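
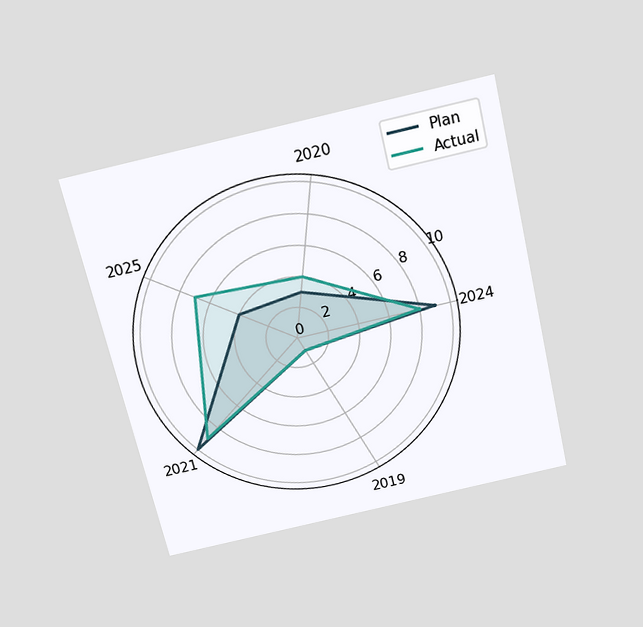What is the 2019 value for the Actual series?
The chart is tilted about 13° counter-clockwise and viewed slightly from above. On the 2019 axis, Actual reaches 1.

1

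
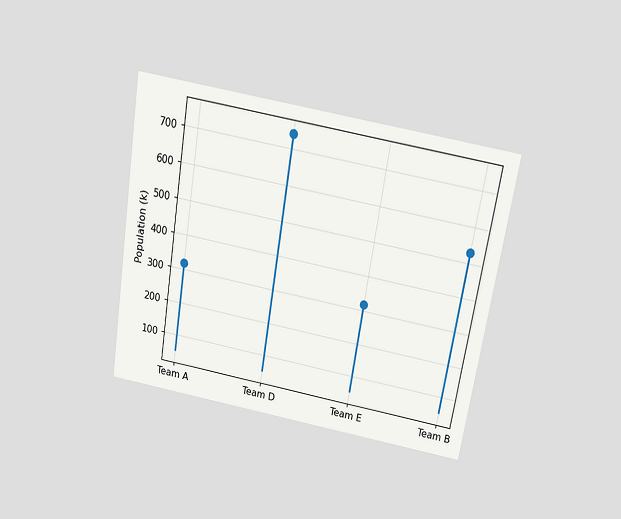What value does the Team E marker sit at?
The chart is tilted about 9° clockwise and viewed slightly from above. The Team E marker sits at 318k.

318k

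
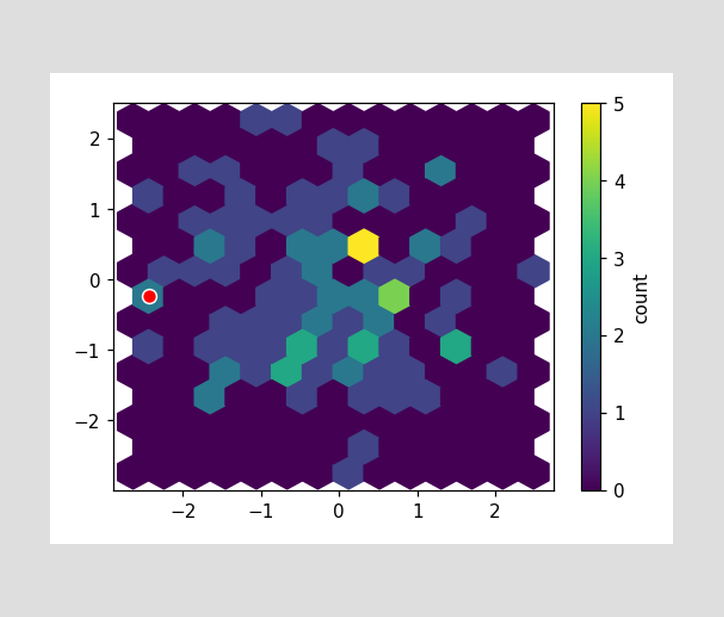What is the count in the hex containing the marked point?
The marked hex reads 2 on the colorbar.

2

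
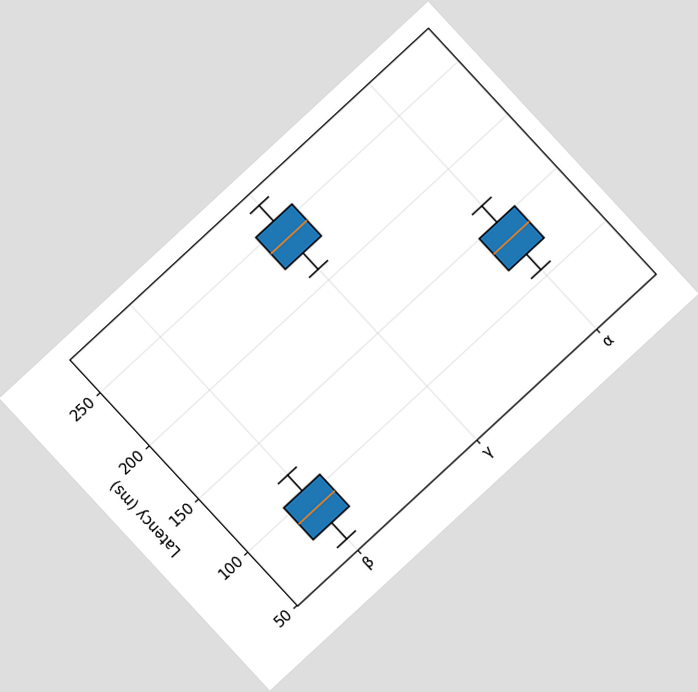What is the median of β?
90ms

The chart is tilted about 43° counter-clockwise. The median line in the β box sits at 90ms.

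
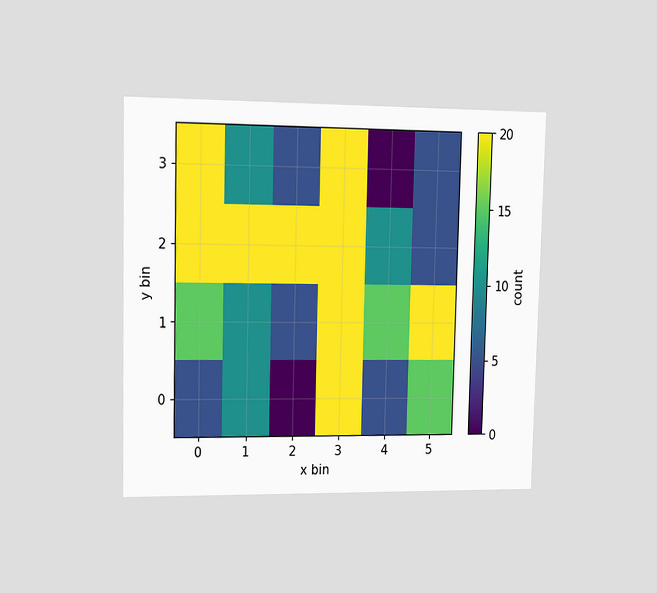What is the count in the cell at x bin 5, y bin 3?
5

The chart is viewed slightly from the left. Matching the cell (5, 3) against the colorbar gives 5.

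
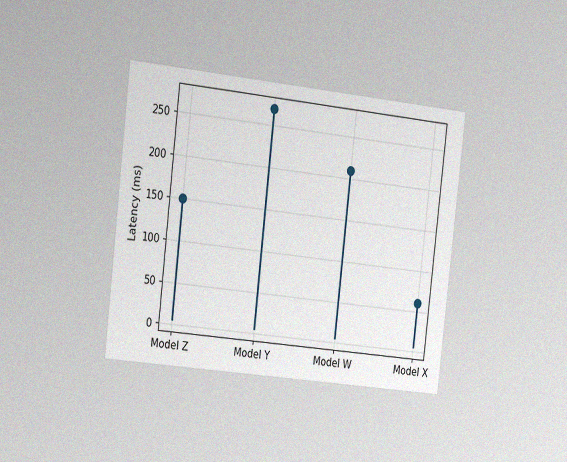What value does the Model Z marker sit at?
150ms

The chart is tilted about 7° clockwise and viewed slightly from the left, with some photo noise. The Model Z marker sits at 150ms.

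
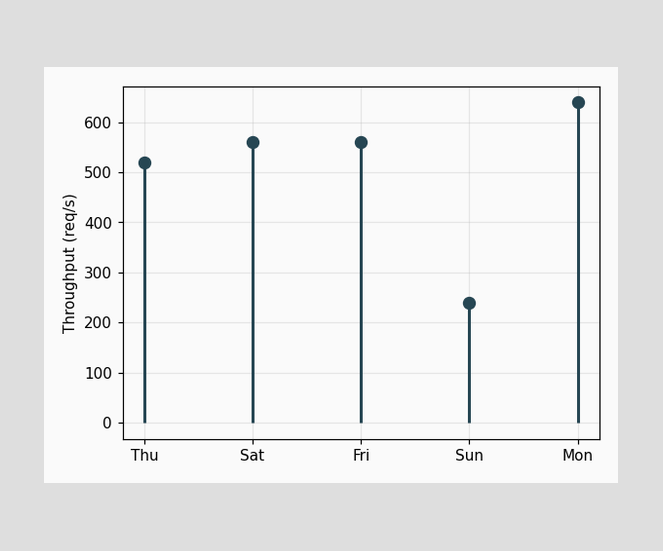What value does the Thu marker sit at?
520req/s

The Thu marker sits at 520req/s.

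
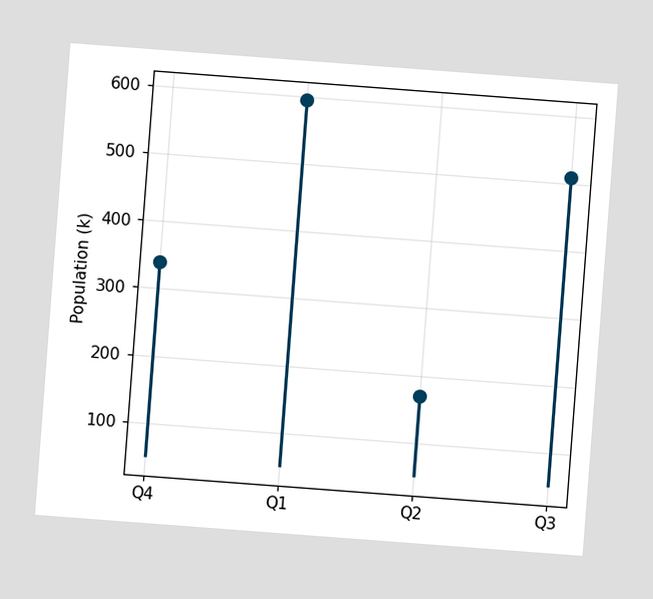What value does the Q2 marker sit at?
170k

The chart is tilted about 4° clockwise. The Q2 marker sits at 170k.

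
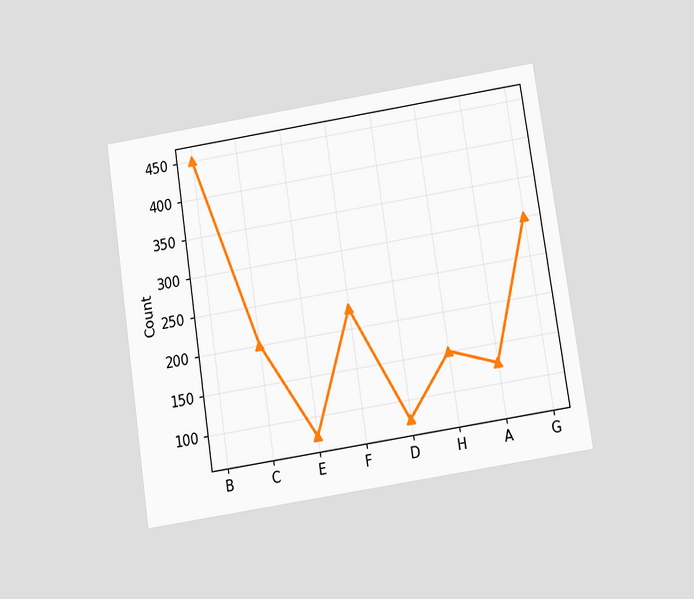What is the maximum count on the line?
450

The chart is tilted about 9° counter-clockwise and viewed slightly from below. The highest point is at B, and reading across to the y-axis gives 450.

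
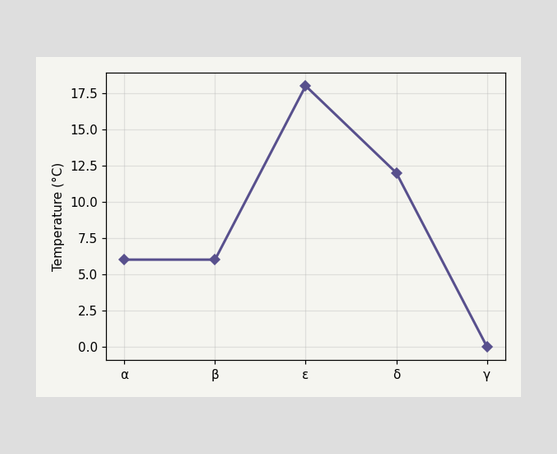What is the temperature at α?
At α, the line is at 6°C.

6°C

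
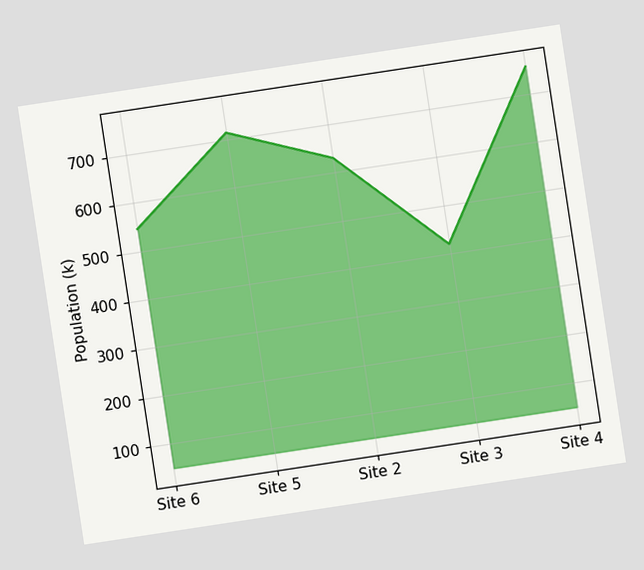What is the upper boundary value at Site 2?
The chart is tilted about 9° counter-clockwise. At Site 2 the upper boundary is at 630k.

630k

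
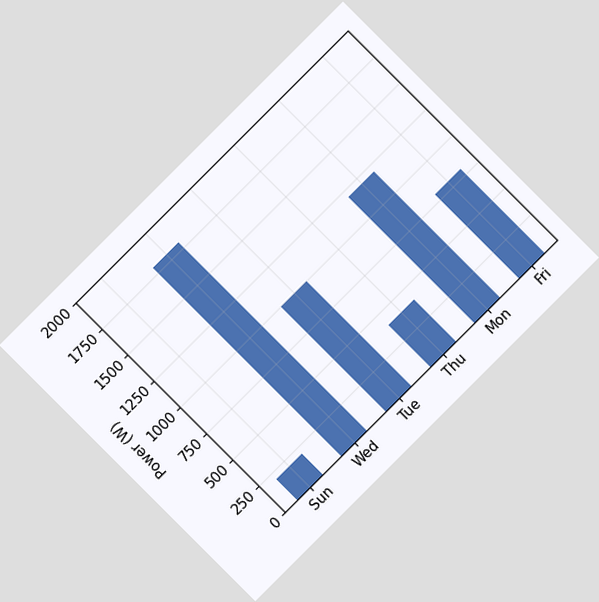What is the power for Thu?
The chart is tilted about 45° counter-clockwise. Reading along the chart's y-axis, the Thu bar reaches 400W.

400W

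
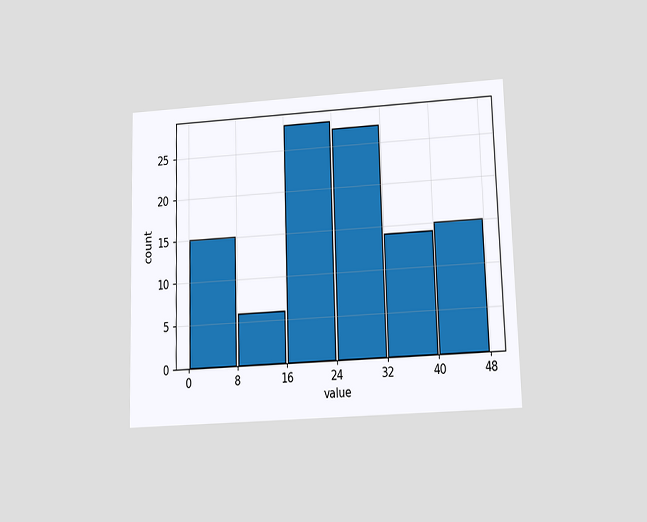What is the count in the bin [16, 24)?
The chart is viewed slightly from below. The [16, 24) bin has height 28.

28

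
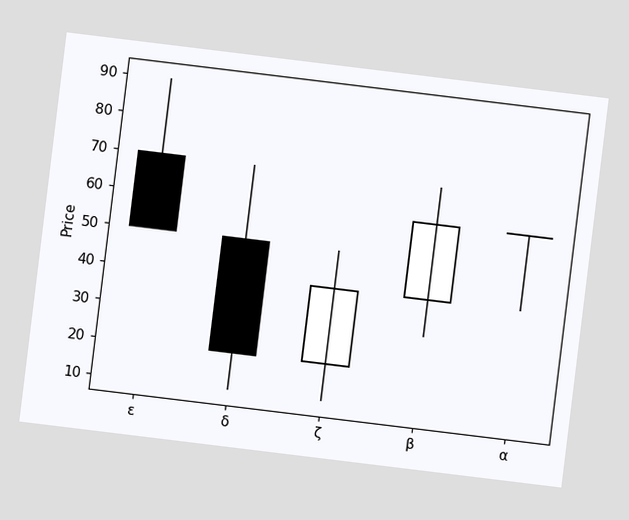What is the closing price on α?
The chart is tilted about 7° clockwise. The α candle closes at 60.

60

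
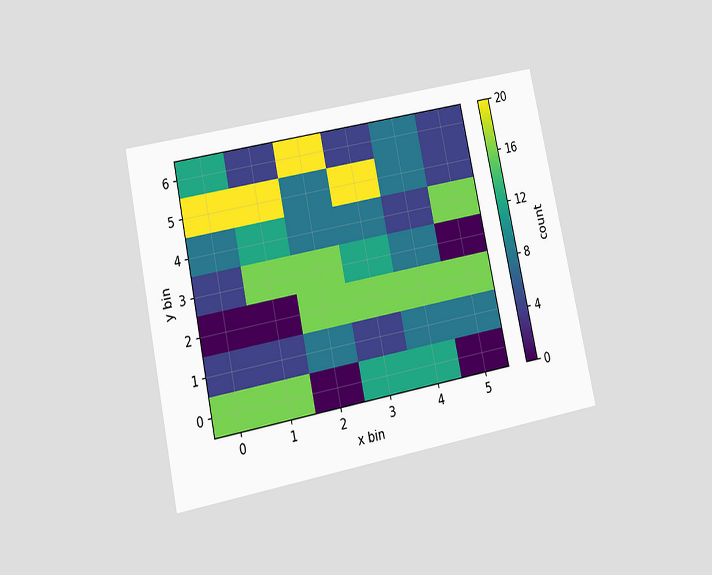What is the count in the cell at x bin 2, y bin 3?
16

The chart is tilted about 12° counter-clockwise and viewed at a slight angle. Matching the cell (2, 3) against the colorbar gives 16.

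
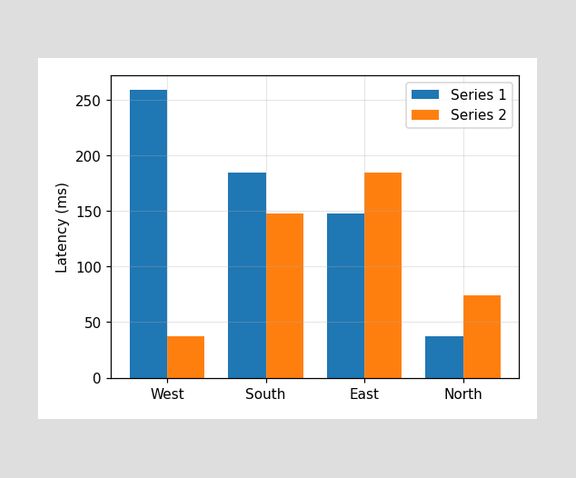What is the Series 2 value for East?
The Series 2 bar at East reaches 185ms on the y-axis.

185ms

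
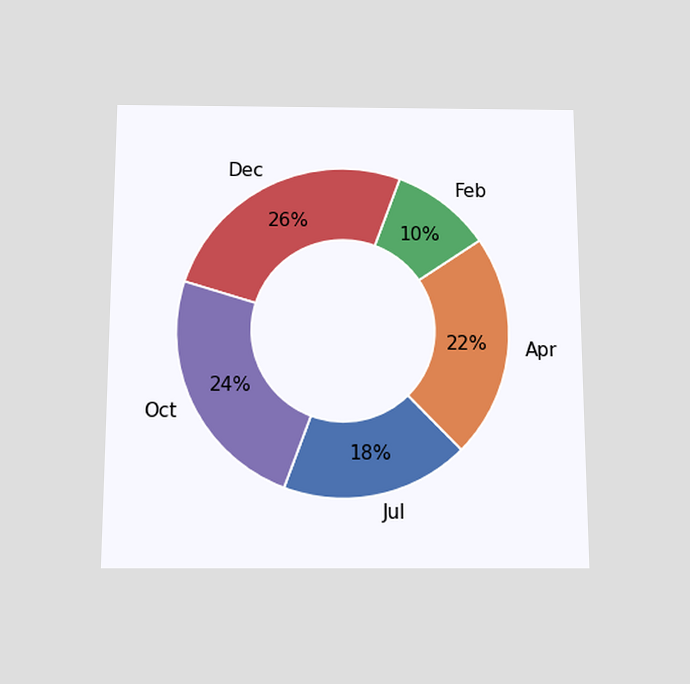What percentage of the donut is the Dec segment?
26%

The chart is viewed slightly from below. The Dec segment takes up 26% of the ring.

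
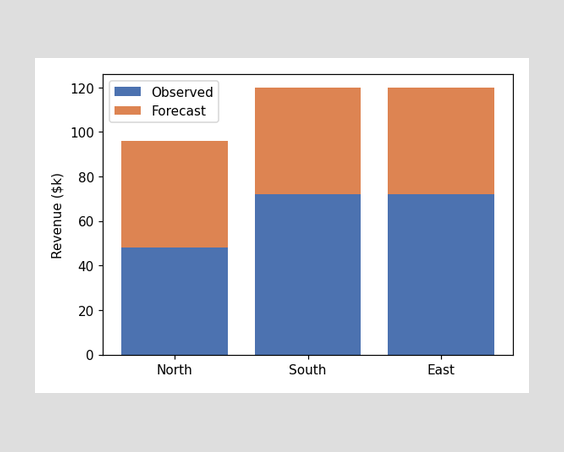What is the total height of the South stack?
$120k

The South stack's top reaches $120k on the y-axis.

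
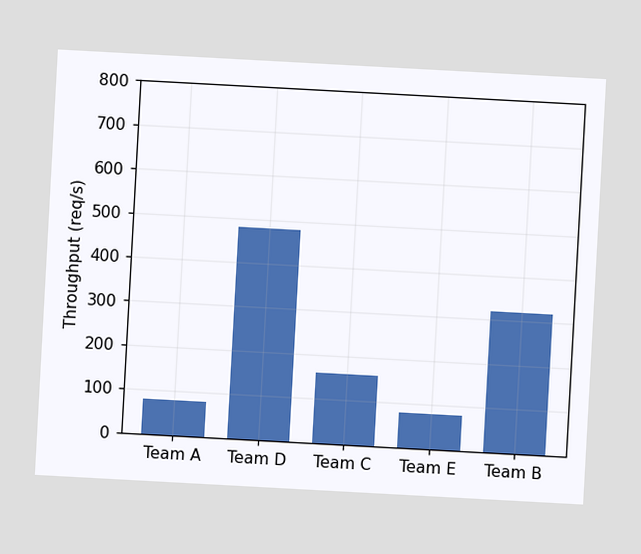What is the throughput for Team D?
480req/s

The chart is tilted about 3° clockwise. Reading along the chart's y-axis, the Team D bar reaches 480req/s.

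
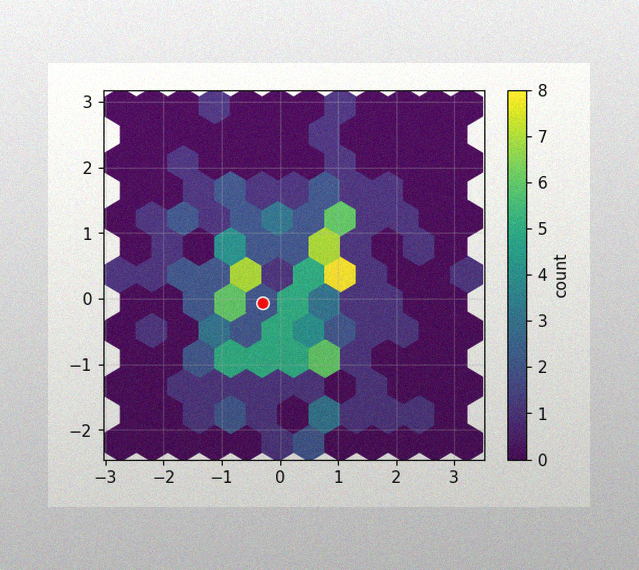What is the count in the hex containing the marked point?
2

The image has some photo noise and uneven lighting. The marked hex reads 2 on the colorbar.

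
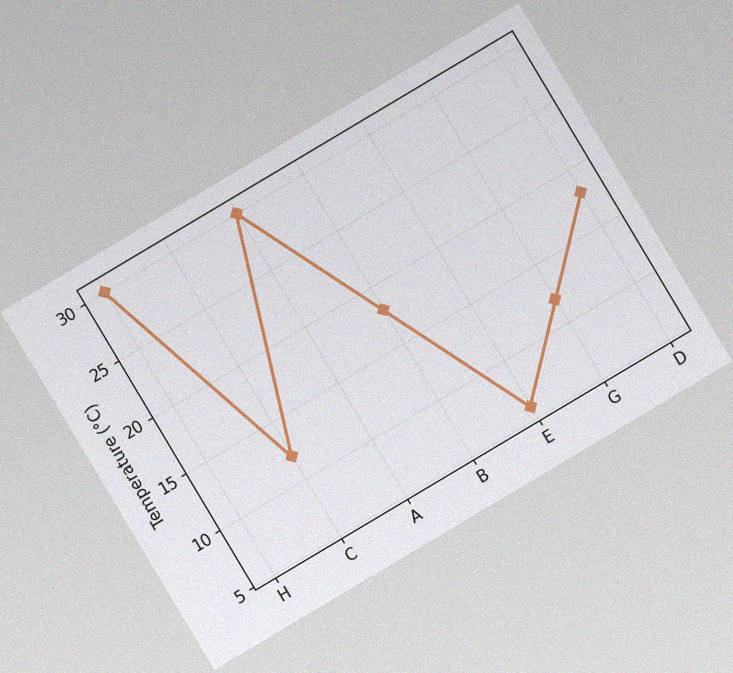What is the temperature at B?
The chart is tilted about 31° counter-clockwise, with some photo noise. At B, the line is at 18°C.

18°C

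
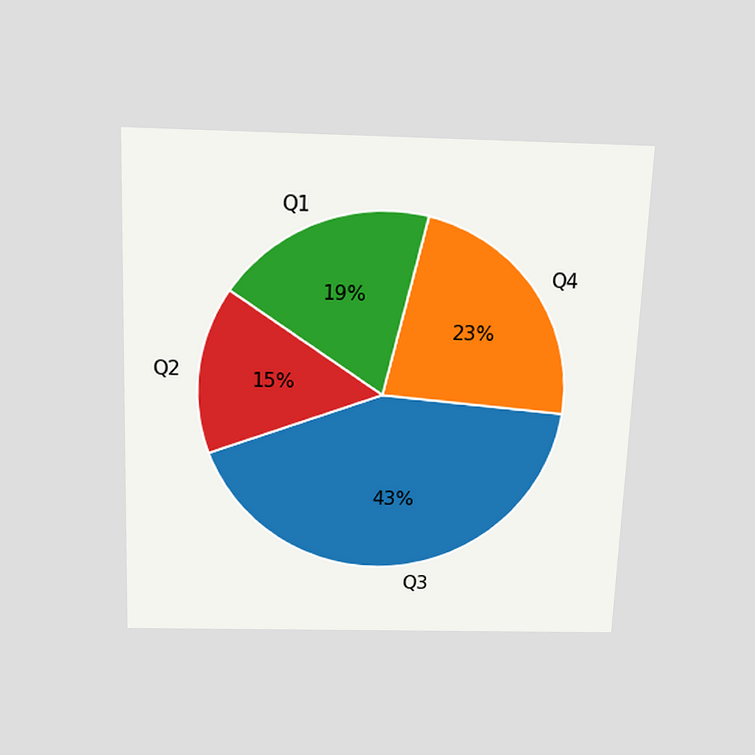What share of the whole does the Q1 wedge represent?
19%

The chart is tilted about 2° clockwise and viewed slightly from above. The Q1 slice takes up 19% of the pie.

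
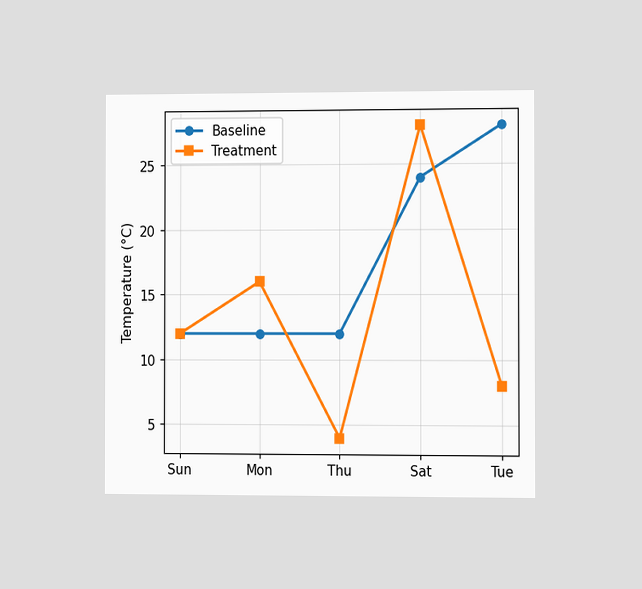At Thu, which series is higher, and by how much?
The chart is viewed at a slight angle. At Thu, Baseline sits above the other line by 8°C.

Baseline, by 8°C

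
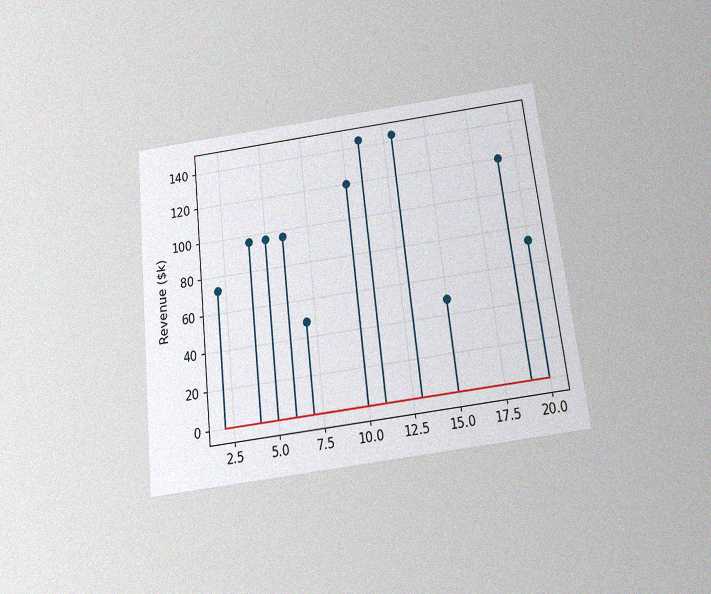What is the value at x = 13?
$144k

The chart is tilted about 7° counter-clockwise and viewed slightly from below, with some photo noise. The stem at x=13 reaches $144k.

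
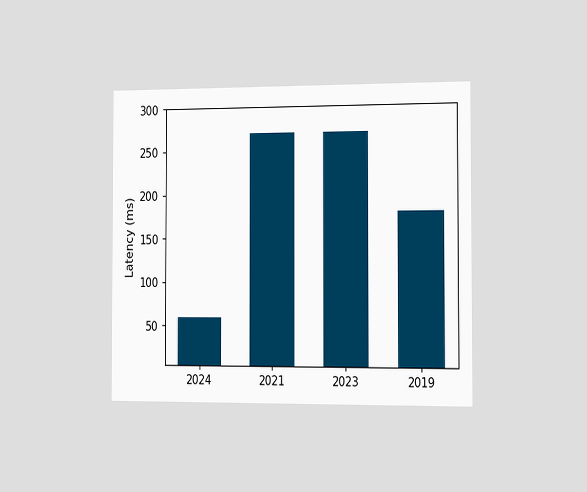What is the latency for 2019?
180ms

The chart is viewed slightly from the right. Reading along the chart's y-axis, the 2019 bar reaches 180ms.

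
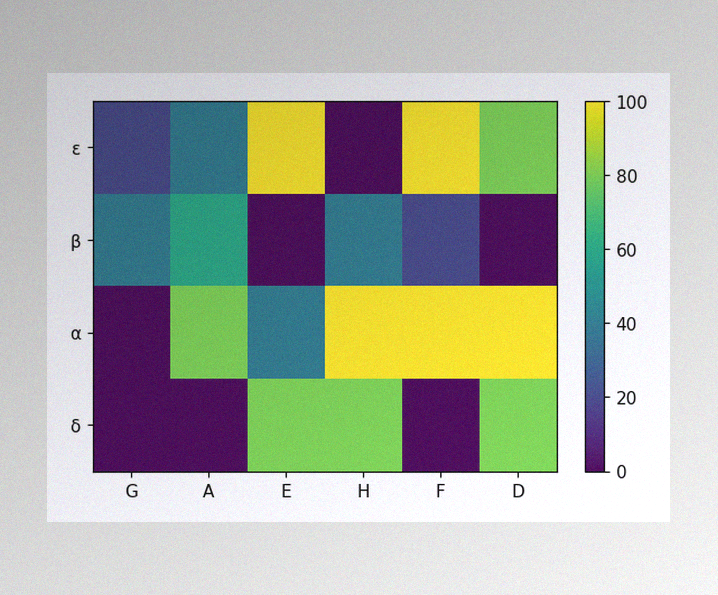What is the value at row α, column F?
The image has some photo noise and uneven lighting. Matching cell (α, F) against the colorbar gives 100.

100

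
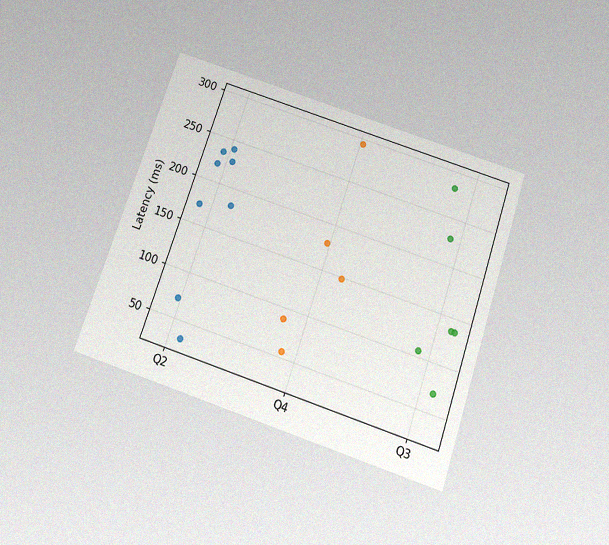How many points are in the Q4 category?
The chart is tilted about 19° clockwise and viewed slightly from below, with some photo noise. Counting the markers in the Q4 column gives 5.

5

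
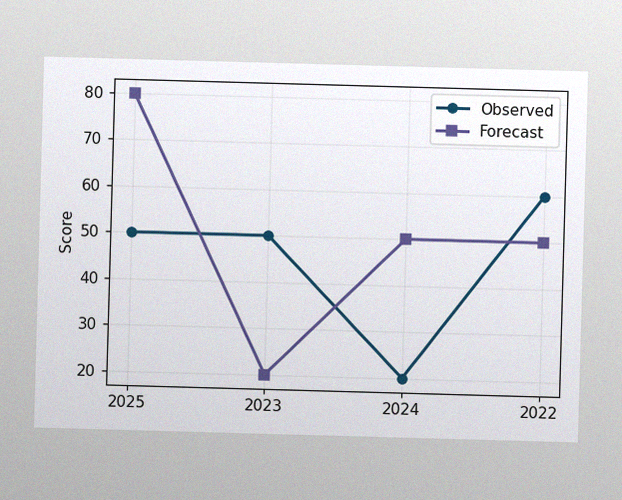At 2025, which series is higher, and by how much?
Forecast, by 30

The image has some photo noise and uneven lighting. At 2025, Forecast sits above the other line by 30.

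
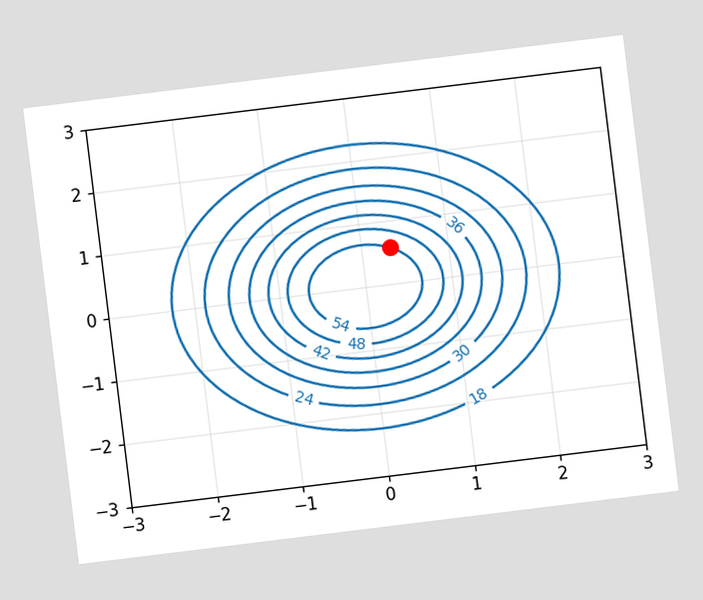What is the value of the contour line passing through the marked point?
The chart is tilted about 7° counter-clockwise. The marked point sits on the contour labelled 54.

54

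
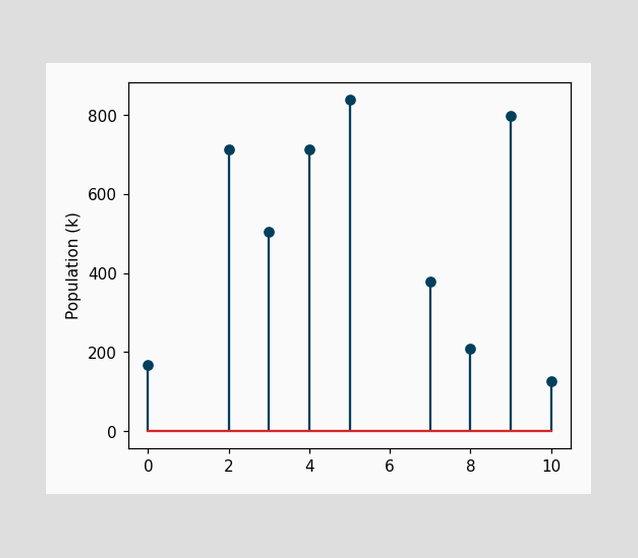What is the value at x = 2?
714k

The stem at x=2 reaches 714k.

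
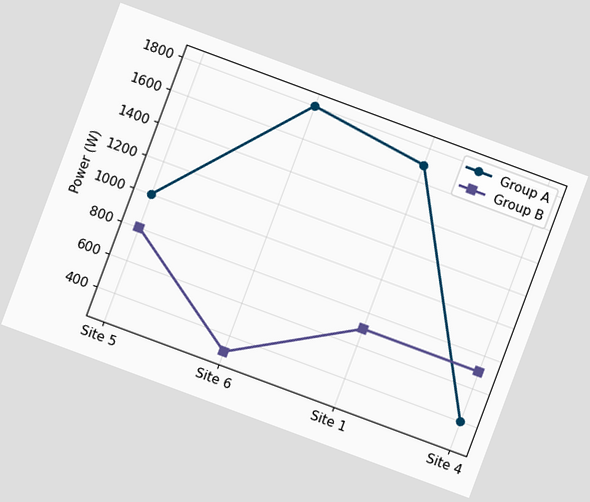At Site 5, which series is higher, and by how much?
Group A, by 200W

The chart is tilted about 20° clockwise. At Site 5, Group A sits above the other line by 200W.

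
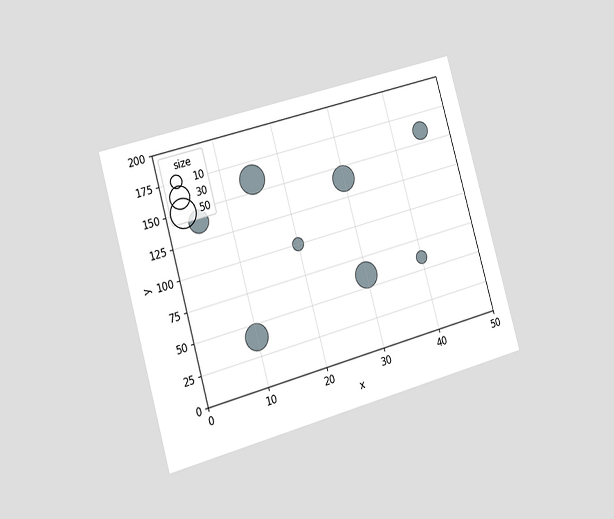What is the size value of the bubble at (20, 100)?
10

The chart is tilted about 16° counter-clockwise and viewed slightly from the left. Matching the bubble at (20, 100) against the size legend gives 10.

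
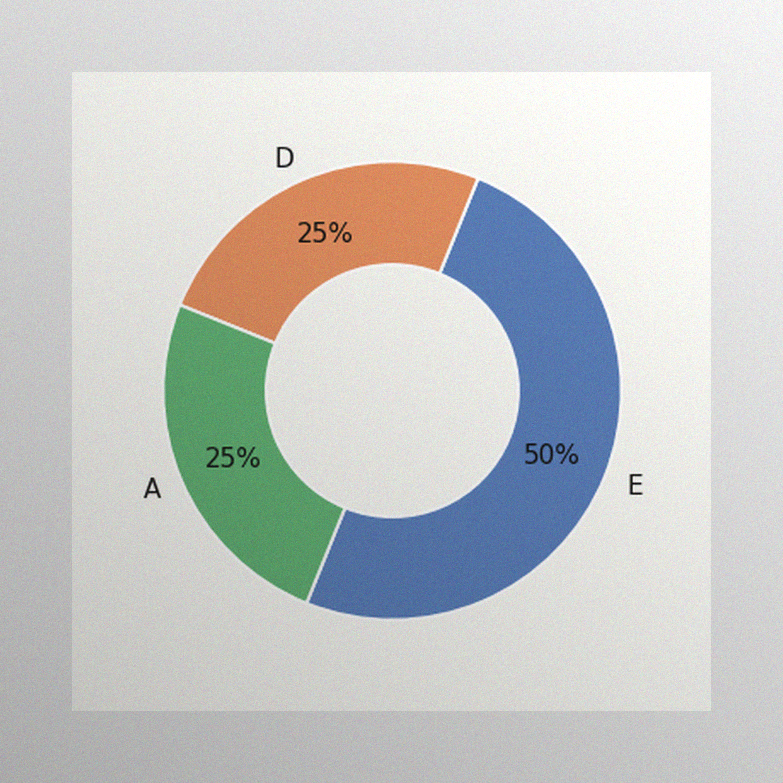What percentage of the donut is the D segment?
The image has some photo noise and uneven lighting. The D segment takes up 25% of the ring.

25%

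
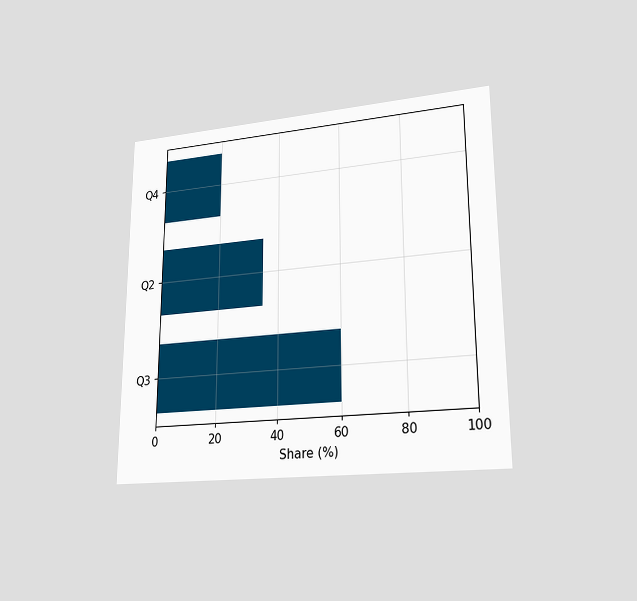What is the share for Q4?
The chart is viewed at a slight angle. Reading along the chart's x-axis, the Q4 bar reaches 20%.

20%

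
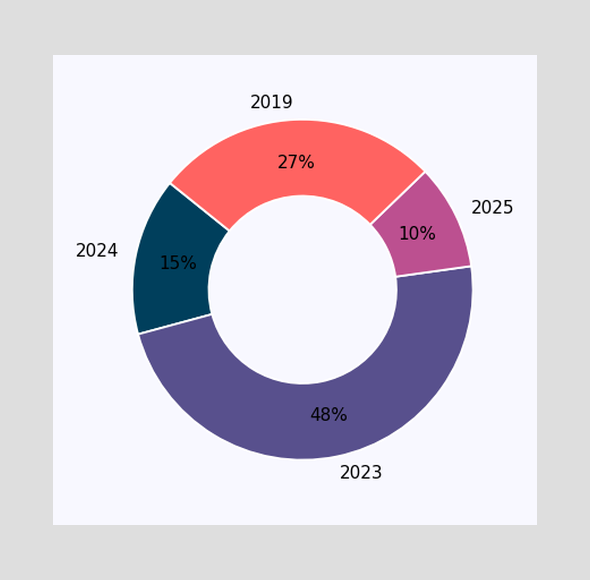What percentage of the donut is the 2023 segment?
The 2023 segment takes up 48% of the ring.

48%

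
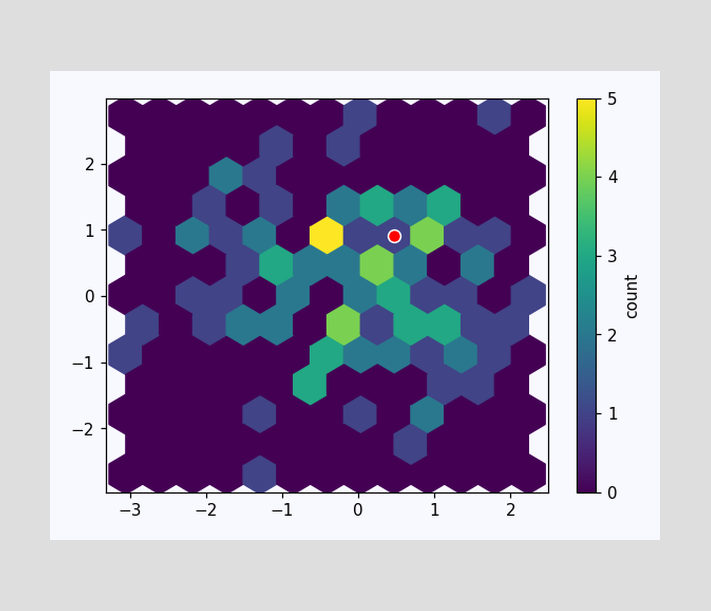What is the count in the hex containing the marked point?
The marked hex reads 1 on the colorbar.

1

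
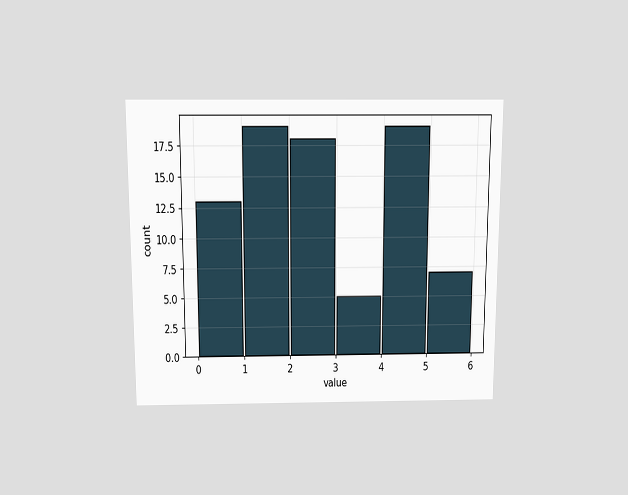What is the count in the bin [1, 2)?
19

The chart is viewed slightly from above. The [1, 2) bin has height 19.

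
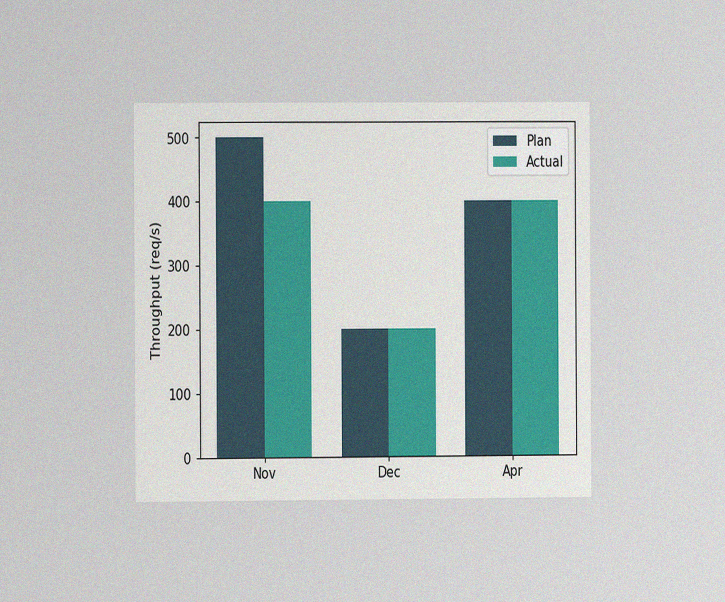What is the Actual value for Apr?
The chart is viewed at a slight angle, with some photo noise. The Actual bar at Apr reaches 400req/s on the y-axis.

400req/s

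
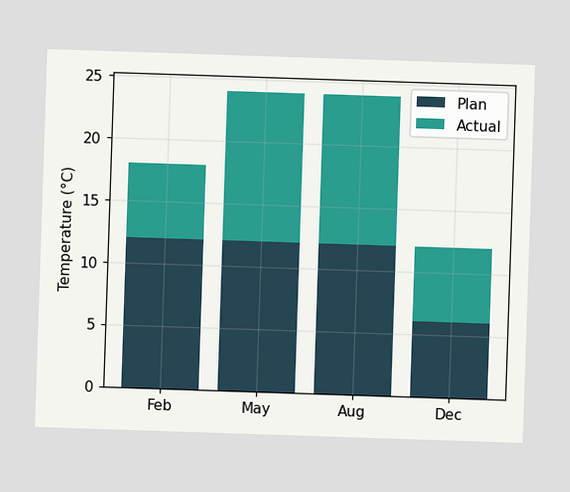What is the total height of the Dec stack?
The Dec stack's top reaches 12°C on the y-axis.

12°C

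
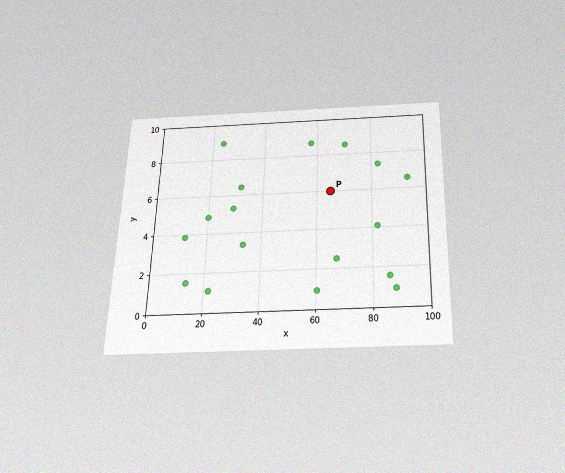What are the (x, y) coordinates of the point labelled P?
The chart is viewed slightly from below, with some photo noise. Following the gridlines from P to each axis, P sits at (65, 6).

(65, 6)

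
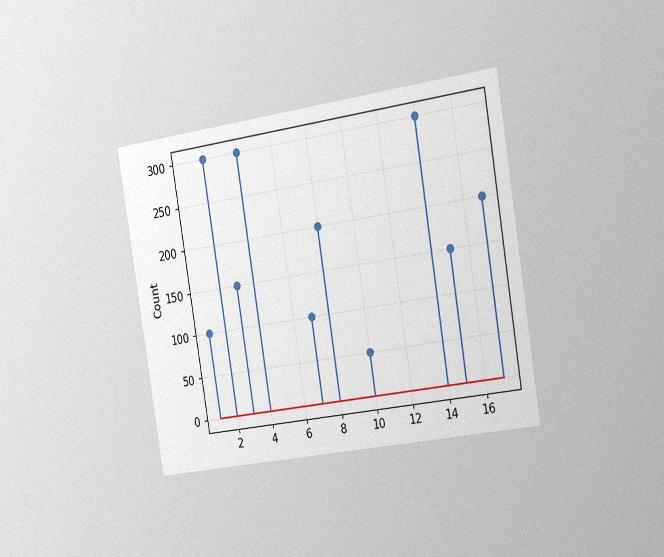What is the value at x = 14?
300

The chart is tilted about 9° counter-clockwise and viewed slightly from the right, with some photo noise. The stem at x=14 reaches 300.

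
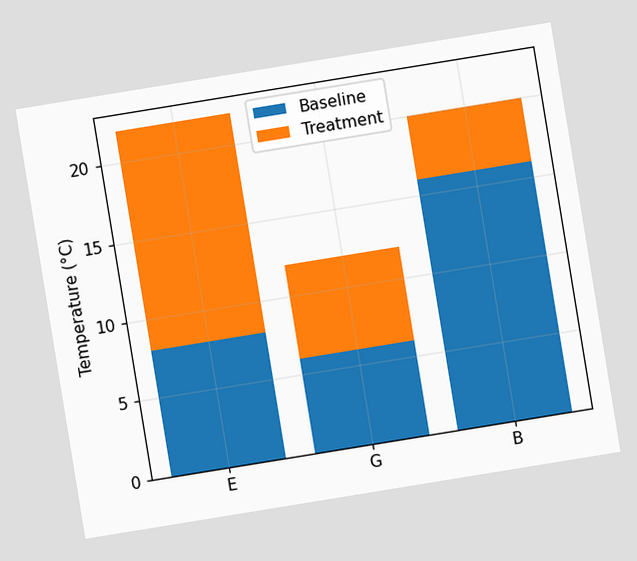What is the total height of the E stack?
The chart is tilted about 9° counter-clockwise. The E stack's top reaches 22°C on the y-axis.

22°C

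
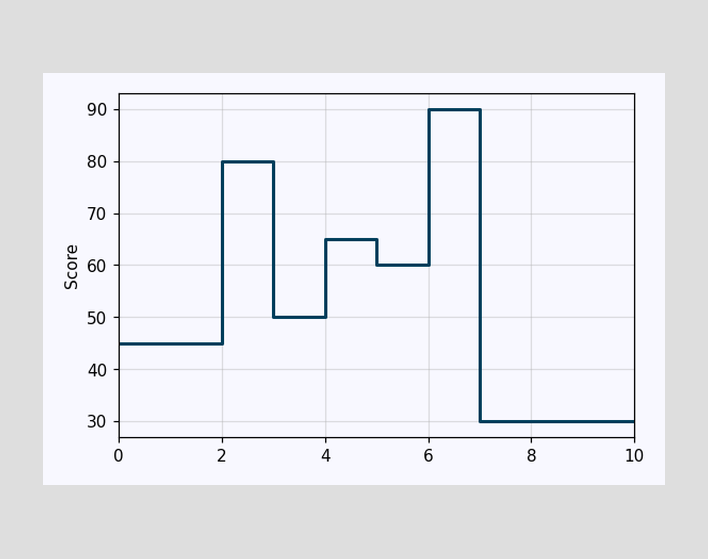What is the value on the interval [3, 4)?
50

On [3, 4) the step sits at 50.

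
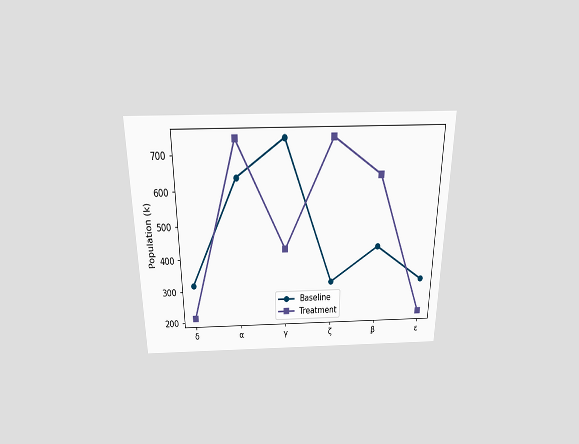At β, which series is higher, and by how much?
Treatment, by 212k

The chart is viewed slightly from above. At β, Treatment sits above the other line by 212k.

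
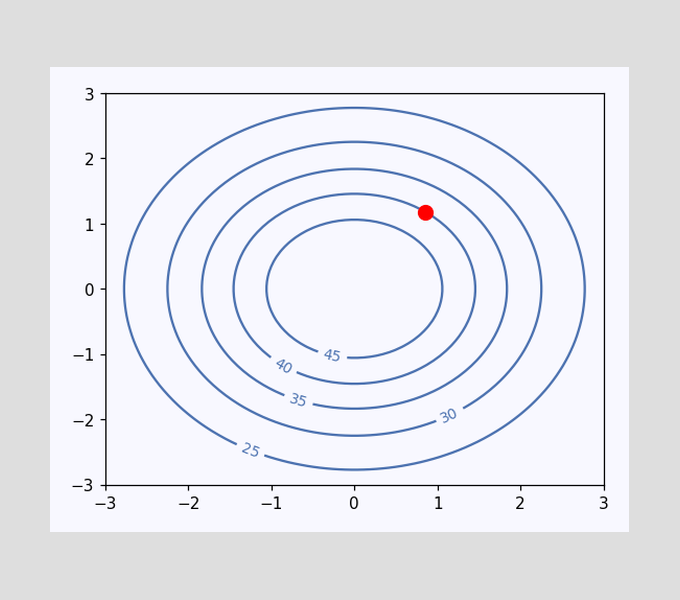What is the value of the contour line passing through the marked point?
The marked point sits on the contour labelled 40.

40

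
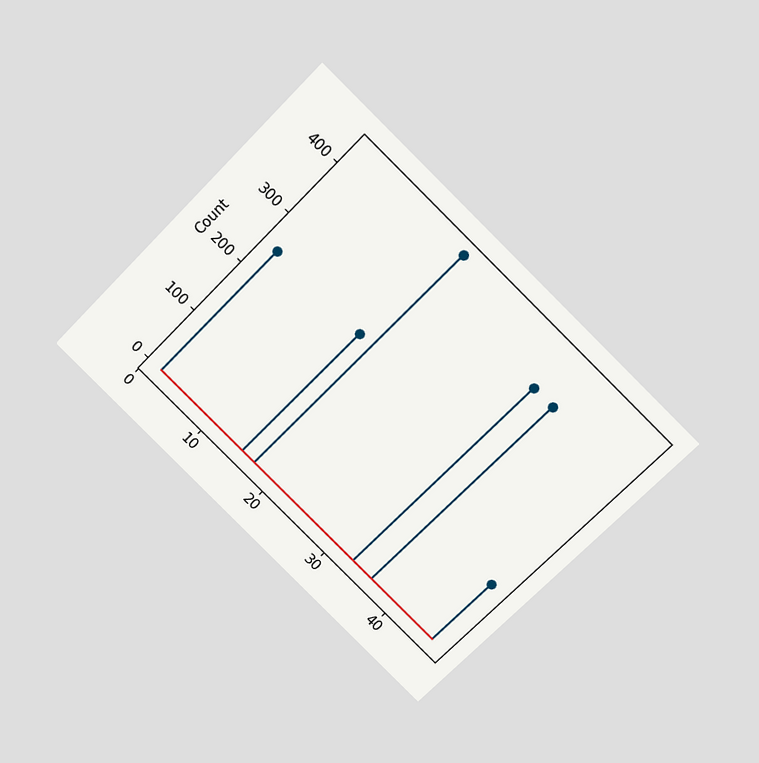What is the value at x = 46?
The chart is tilted about 45° clockwise and viewed at a slight angle. The stem at x=46 reaches 124.

124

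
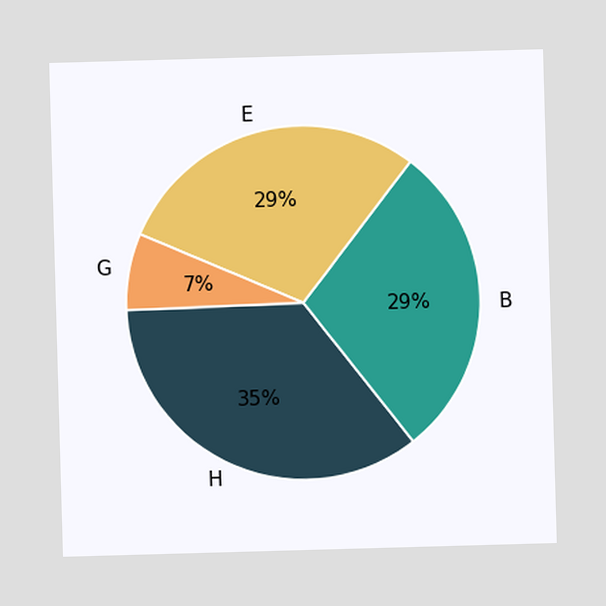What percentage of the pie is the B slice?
29%

The B slice takes up 29% of the pie.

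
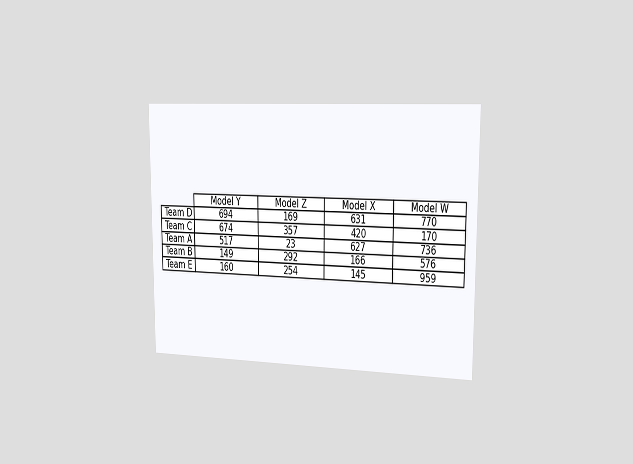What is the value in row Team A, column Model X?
627

The chart is viewed slightly from the right. The (Team A, Model X) cell reads 627.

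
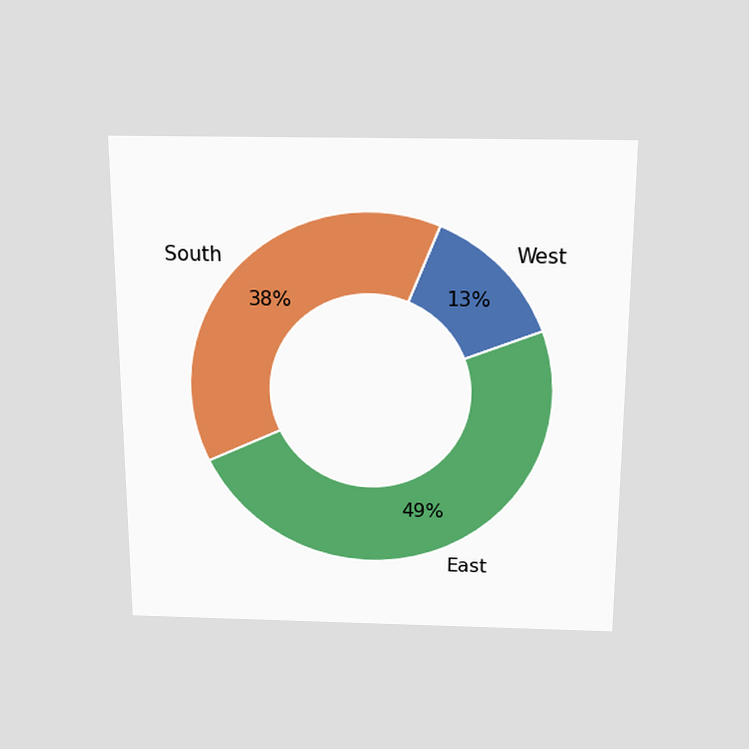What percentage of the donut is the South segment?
The chart is viewed slightly from above. The South segment takes up 38% of the ring.

38%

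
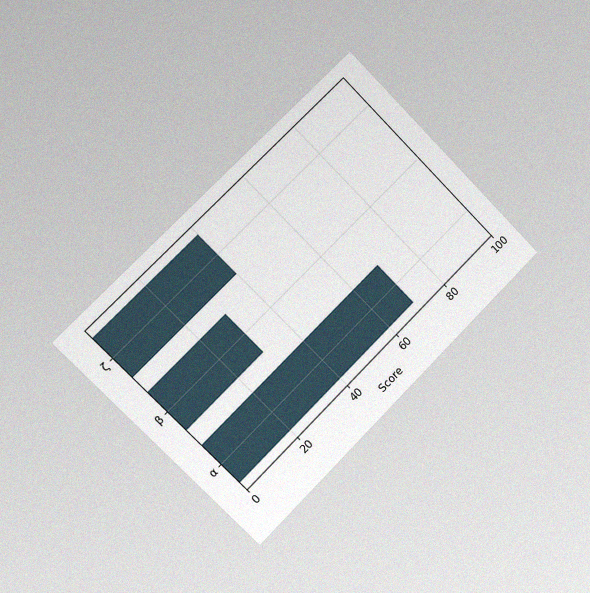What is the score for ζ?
40

The chart is tilted about 45° counter-clockwise and viewed slightly from the left, with some photo noise. Reading along the chart's x-axis, the ζ bar reaches 40.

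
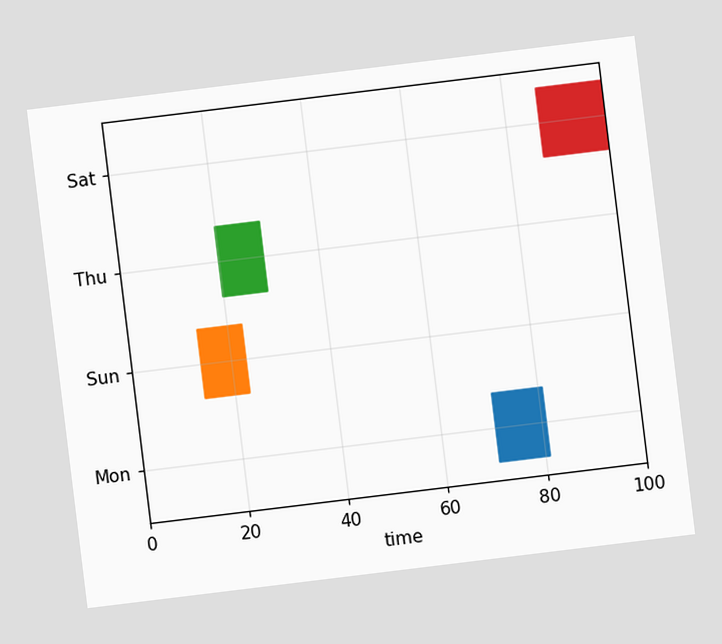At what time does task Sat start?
The chart is tilted about 7° counter-clockwise. The Sat bar begins at t=87.

87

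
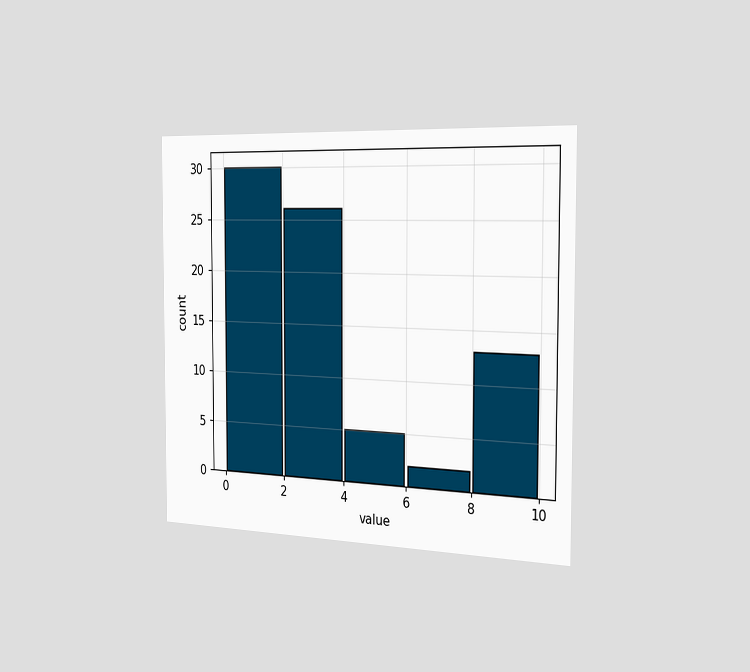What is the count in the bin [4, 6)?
The chart is viewed slightly from the right. The [4, 6) bin has height 5.

5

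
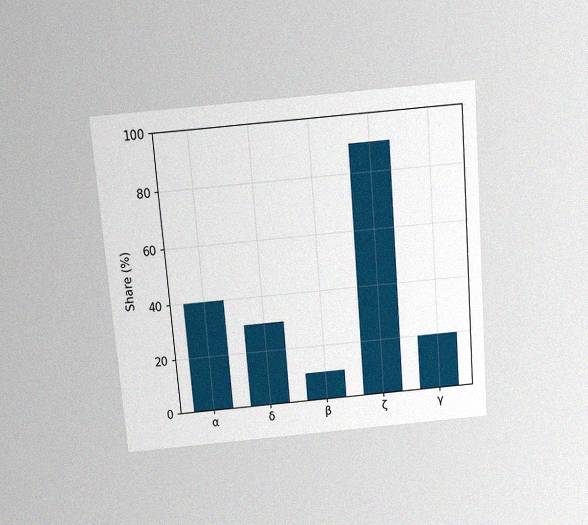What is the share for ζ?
90%

The chart is tilted about 5° counter-clockwise and viewed slightly from above, with some photo noise. Reading along the chart's y-axis, the ζ bar reaches 90%.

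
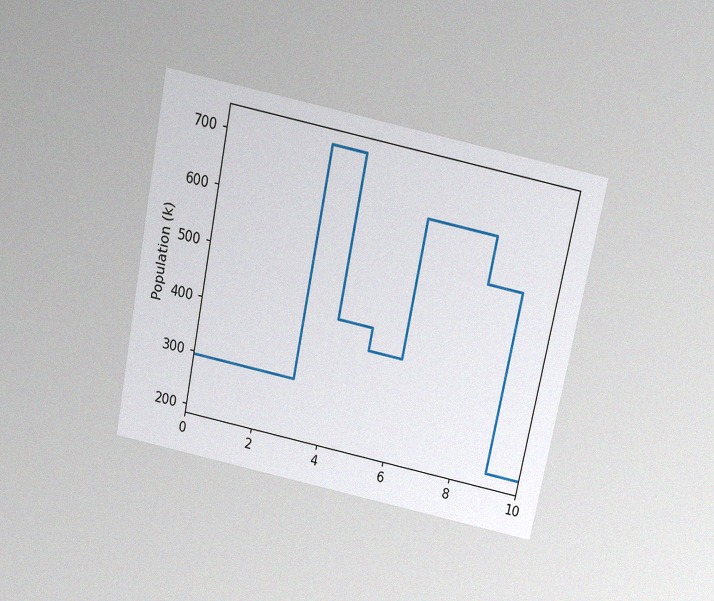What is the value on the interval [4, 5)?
420k

The chart is tilted about 11° clockwise and viewed slightly from above, with some photo noise. On [4, 5) the step sits at 420k.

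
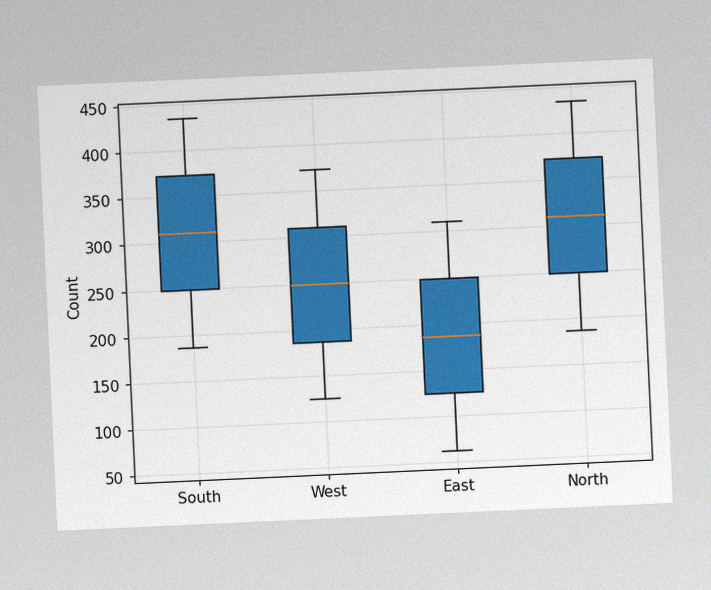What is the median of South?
The chart is tilted about 3° counter-clockwise, with some photo noise. The median line in the South box sits at 310.

310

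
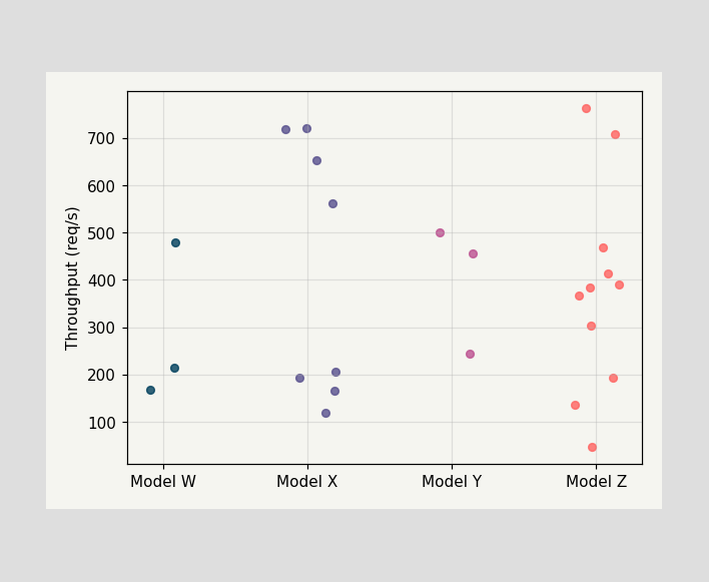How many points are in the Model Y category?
3

Counting the markers in the Model Y column gives 3.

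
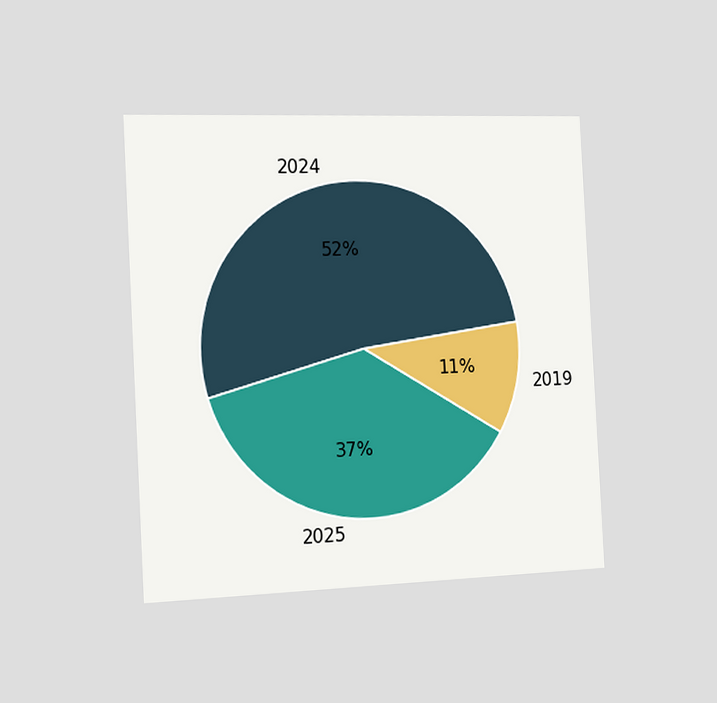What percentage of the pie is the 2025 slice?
37%

The chart is tilted about 3° counter-clockwise and viewed slightly from the left. The 2025 slice takes up 37% of the pie.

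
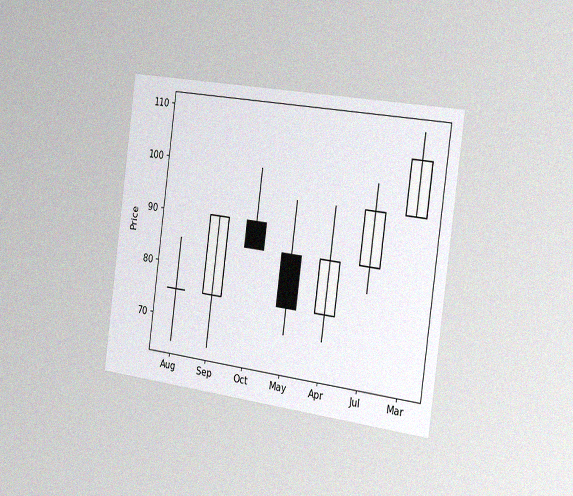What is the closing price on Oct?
85

The chart is tilted about 8° clockwise and viewed slightly from the right, with some photo noise. The Oct candle closes at 85.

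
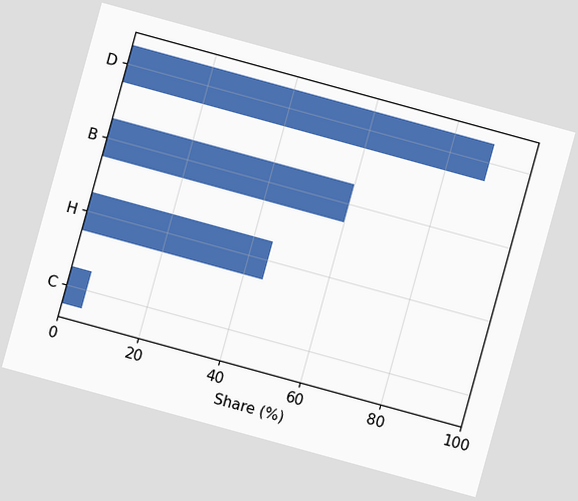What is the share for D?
The chart is tilted about 15° clockwise. Reading along the chart's x-axis, the D bar reaches 90%.

90%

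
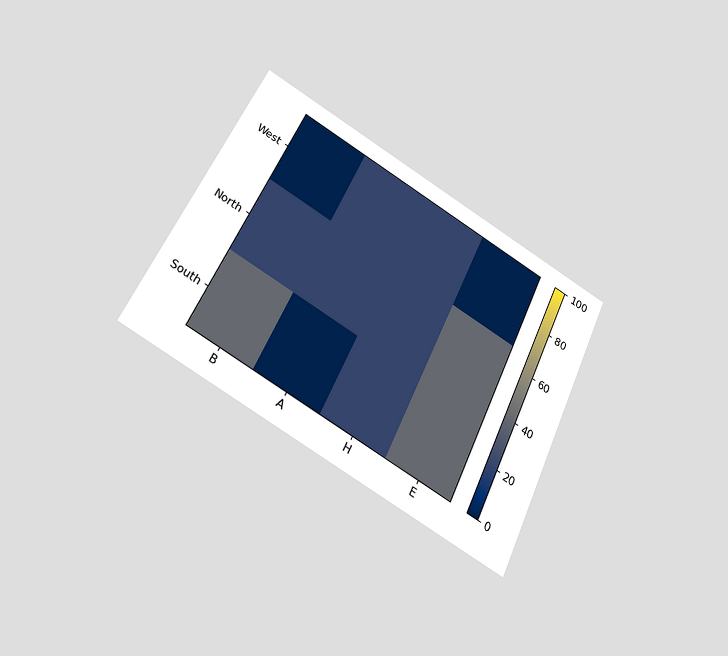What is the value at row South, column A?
0

The chart is tilted about 25° clockwise and viewed slightly from below. Matching cell (South, A) against the colorbar gives 0.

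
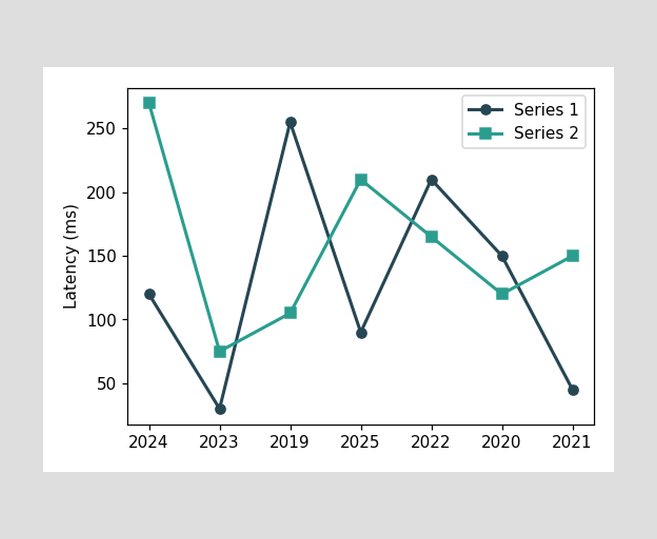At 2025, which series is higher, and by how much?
Series 2, by 120ms

At 2025, Series 2 sits above the other line by 120ms.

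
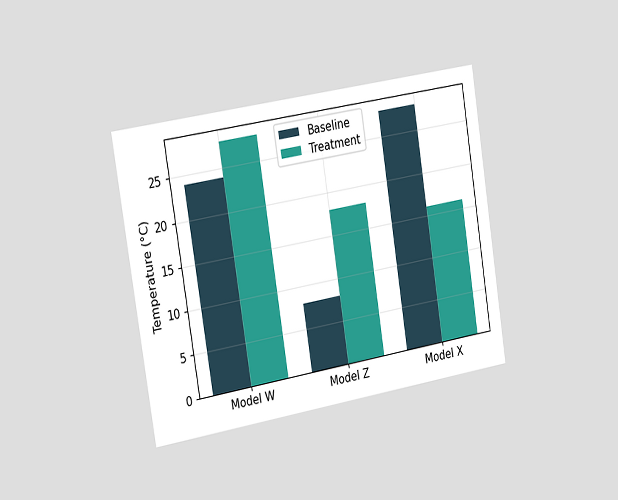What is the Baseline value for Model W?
24°C

The chart is tilted about 9° counter-clockwise and viewed slightly from the left. The Baseline bar at Model W reaches 24°C on the y-axis.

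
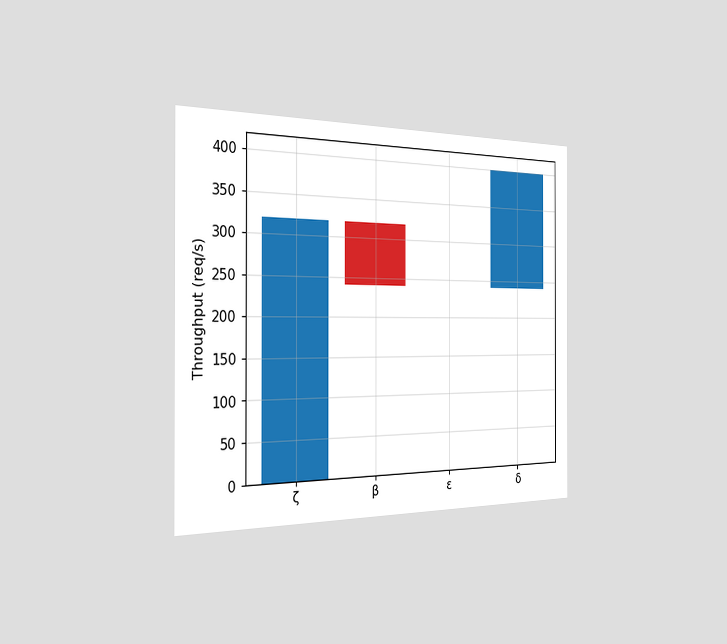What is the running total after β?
240req/s

The chart is viewed slightly from the left. After β the running total reaches 240req/s.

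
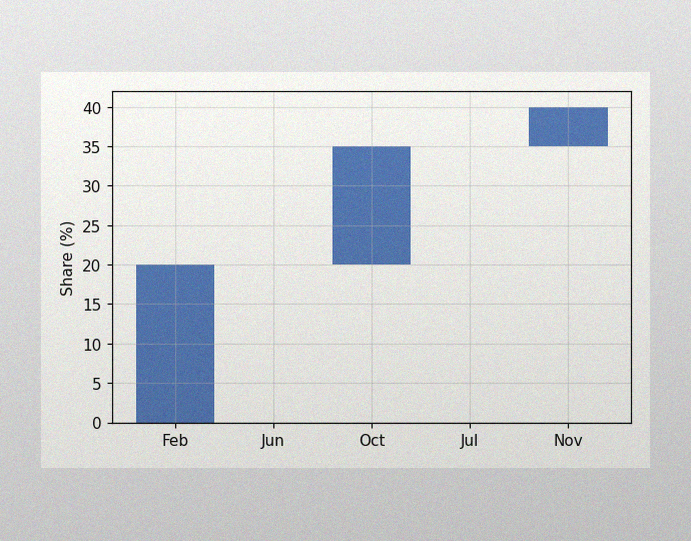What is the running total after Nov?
The image has some photo noise and uneven lighting. After Nov the running total reaches 40%.

40%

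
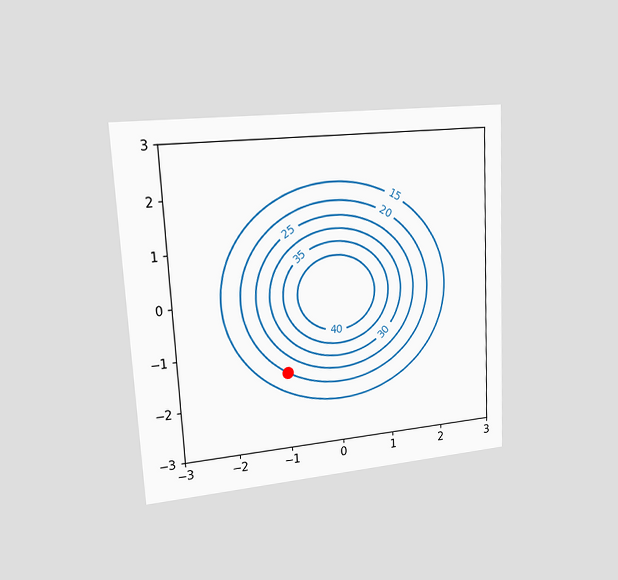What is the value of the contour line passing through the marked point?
The chart is tilted about 3° counter-clockwise and viewed slightly from the left. The marked point sits on the contour labelled 20.

20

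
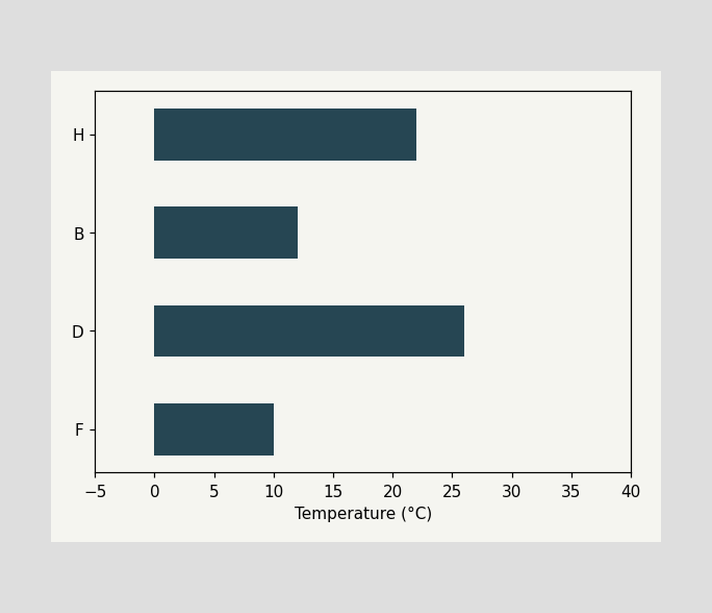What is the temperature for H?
22°C

Reading along the chart's x-axis, the H bar reaches 22°C.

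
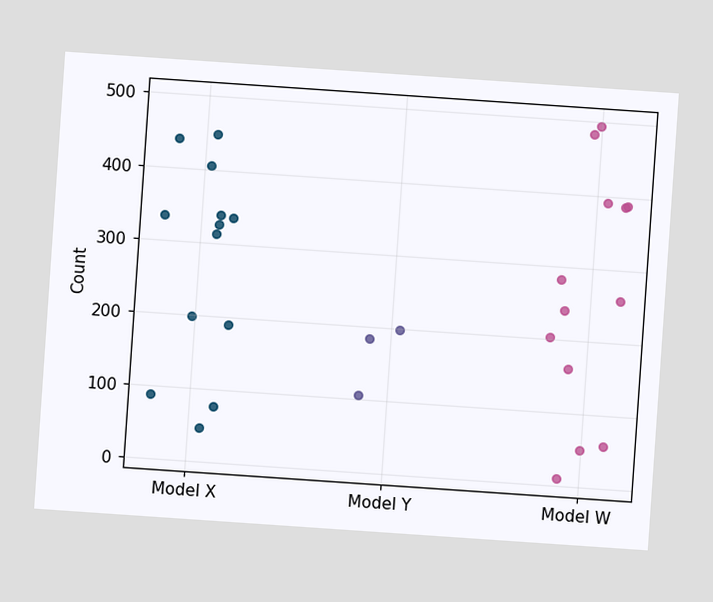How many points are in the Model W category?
13

The chart is tilted about 4° clockwise. Counting the markers in the Model W column gives 13.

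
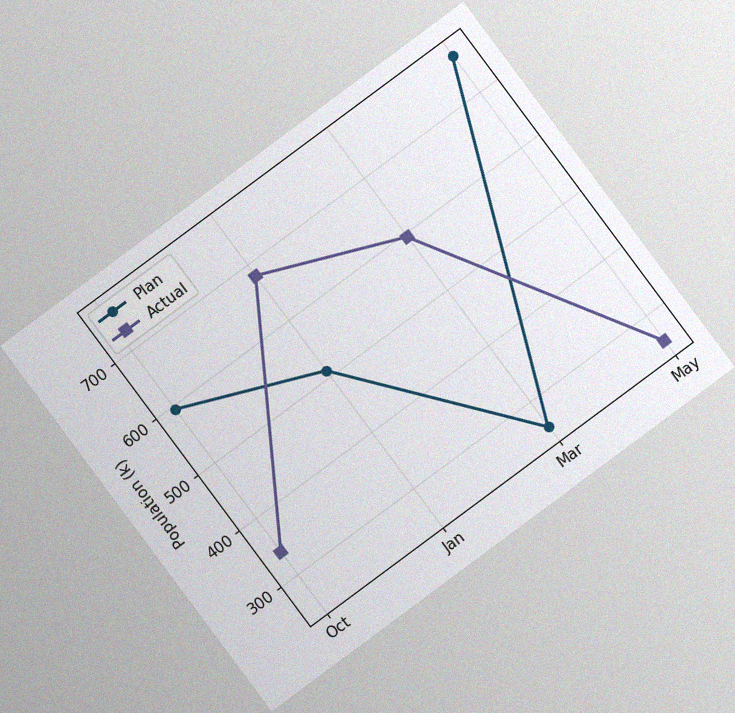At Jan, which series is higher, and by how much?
Actual, by 170k

The chart is tilted about 37° counter-clockwise, with some photo noise. At Jan, Actual sits above the other line by 170k.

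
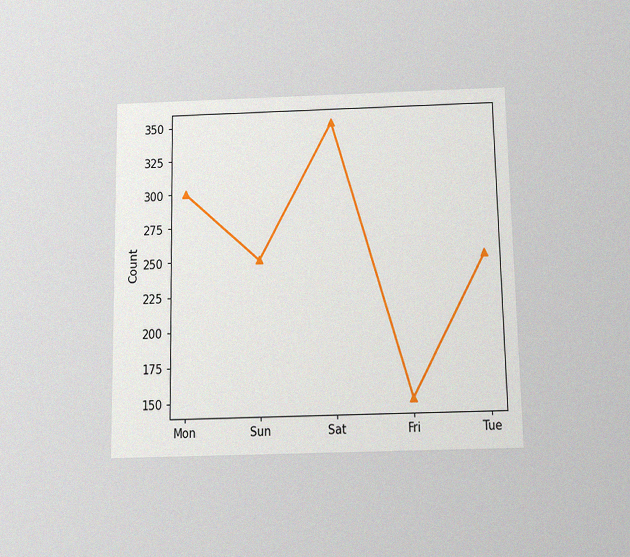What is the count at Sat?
350

The chart is viewed slightly from below, with some photo noise. At Sat, the line is at 350.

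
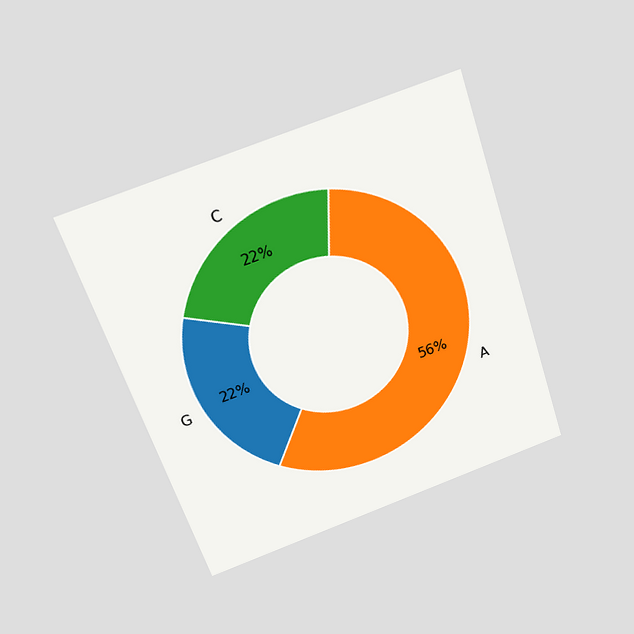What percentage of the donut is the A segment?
The chart is tilted about 19° counter-clockwise and viewed slightly from above. The A segment takes up 56% of the ring.

56%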